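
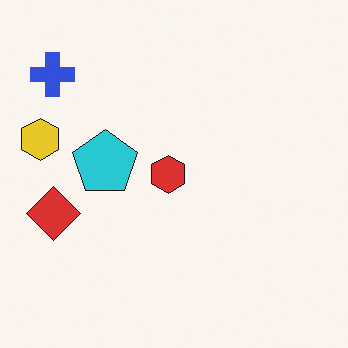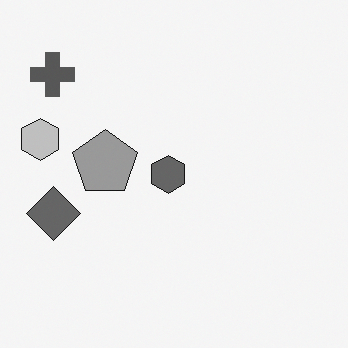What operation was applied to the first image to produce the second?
It was converted to grayscale.

All color is removed — every shape is now a shade of grey.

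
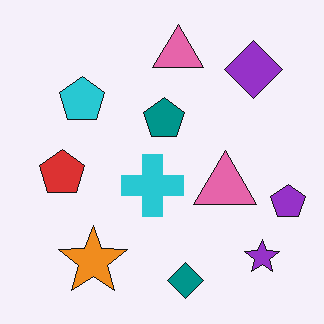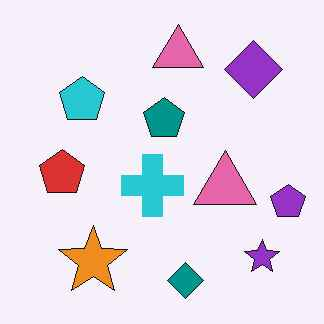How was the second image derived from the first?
The second image is the first JPEG-compressed with visible artifacts.

Blocky 8×8 compression artifacts appear around shape edges and the flat background shows ringing — characteristic JPEG degradation.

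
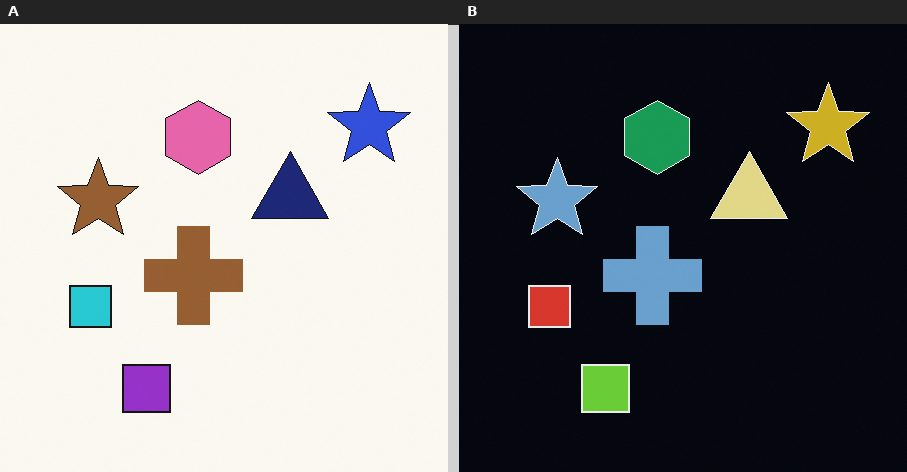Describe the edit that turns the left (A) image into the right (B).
It was color-inverted (negative).

The light background has become dark and every shape's color is its complement — a photographic negative.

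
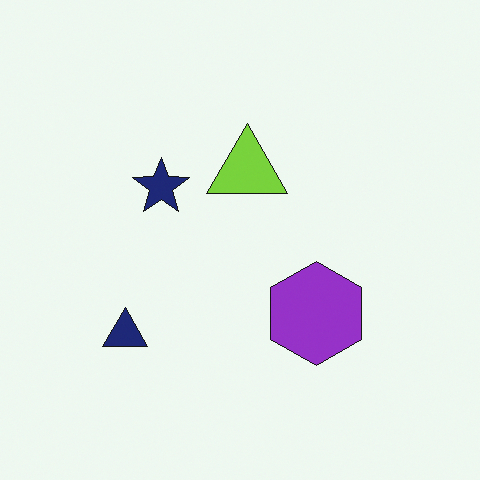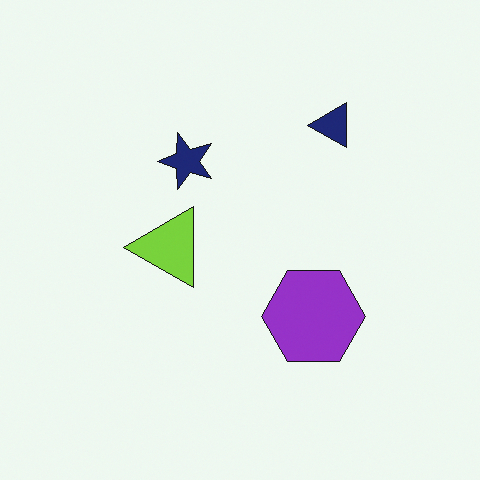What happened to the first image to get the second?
This is the original image transposed (reflected across the top-left ↔ bottom-right diagonal).

Shapes have swapped their row and column positions — what was in the top-right is now in the bottom-left — a diagonal reflection.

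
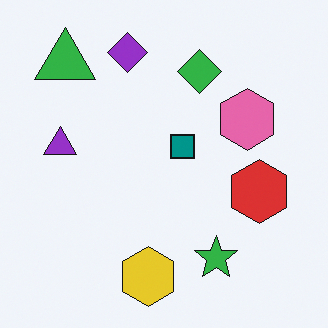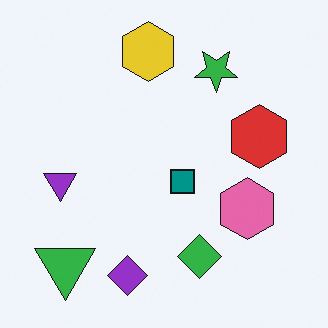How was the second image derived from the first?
This is the original image flipped vertically (top ↔ bottom).

The purple diamond is in the top of the first image and the bottom of the second — shapes on opposite sides of the horizontal midline have swapped in a mirror flip.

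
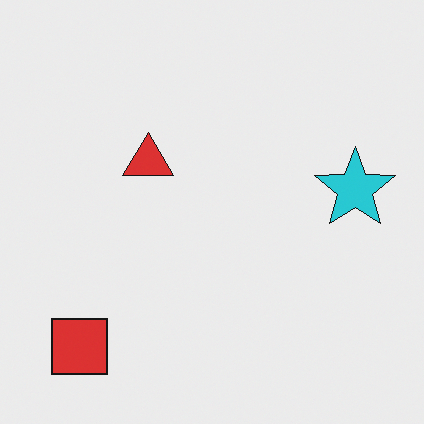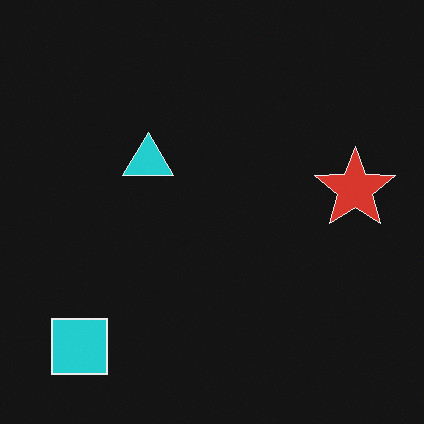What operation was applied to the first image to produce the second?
The transformation is: color-inverted (negative).

The light background has become dark and every shape's color is its complement — a photographic negative.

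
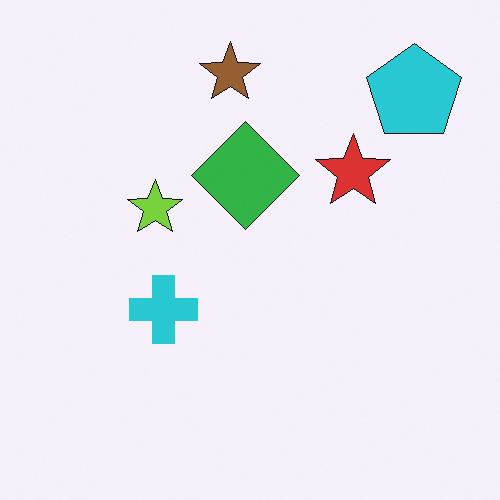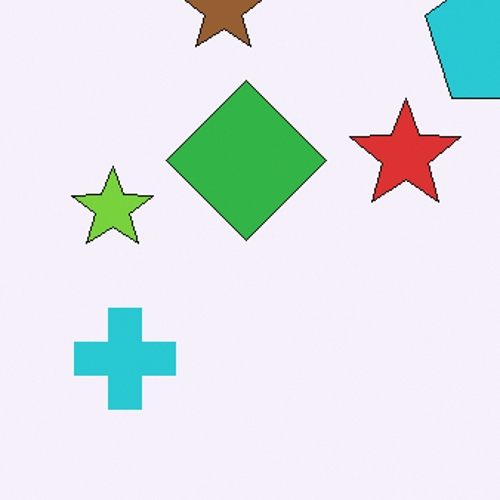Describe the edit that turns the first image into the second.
The image was cropped slightly and scaled back up.

The visible shapes are larger and the field of view is narrower; shapes near the original edges may be partly or wholly outside the frame — a crop-and-rescale.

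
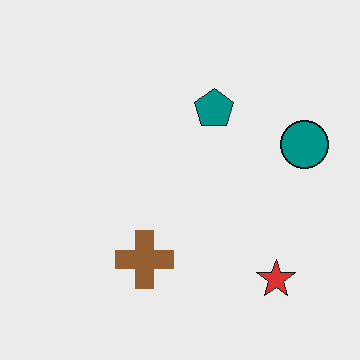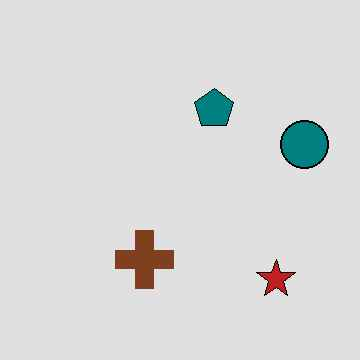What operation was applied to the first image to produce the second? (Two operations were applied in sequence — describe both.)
It was moderately posterized, then JPEG-compressed with visible artifacts.

Each flat color has snapped to a coarser quantized level — most visibly, the near-white background has dropped to a flat grey. Blocky 8×8 compression artifacts appear around shape edges and the flat background shows ringing — characteristic JPEG degradation.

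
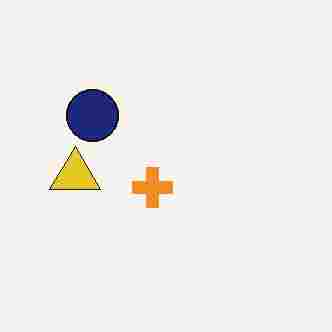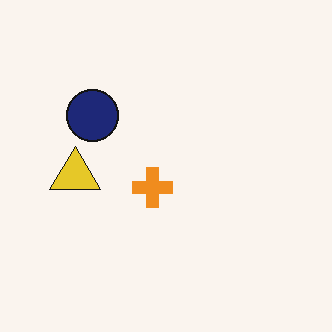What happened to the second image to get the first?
This is the original image degraded with heavy JPEG compression.

Blocky 8×8 compression artifacts appear around shape edges and the flat background shows ringing — characteristic JPEG degradation.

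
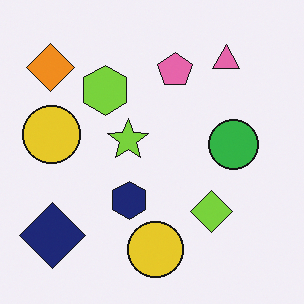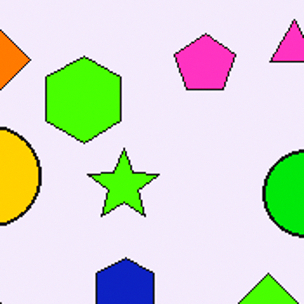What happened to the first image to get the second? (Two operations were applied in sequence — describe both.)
It was cropped to a noticeably smaller region and rescaled, then made much more vivid (saturation change).

The visible shapes are larger and the field of view is narrower; shapes near the original edges may be partly or wholly outside the frame — a crop-and-rescale. All colors are more vivid — a global saturation change.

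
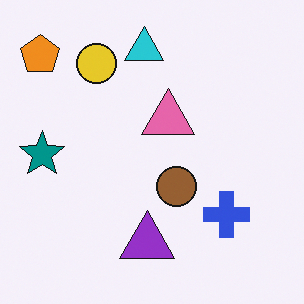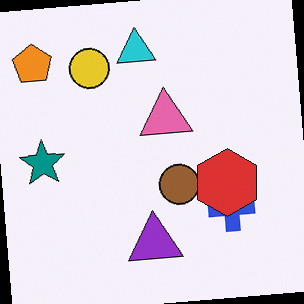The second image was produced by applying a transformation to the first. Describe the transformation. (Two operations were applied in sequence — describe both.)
Rotated counter-clockwise by a slight angle, then overlaid with an additional red hexagon.

Every shape is tilted by the same angle and the image corners show triangular fill wedges — a whole-image rotation by a non-right angle. A red hexagon appears in the second image that is absent from the first.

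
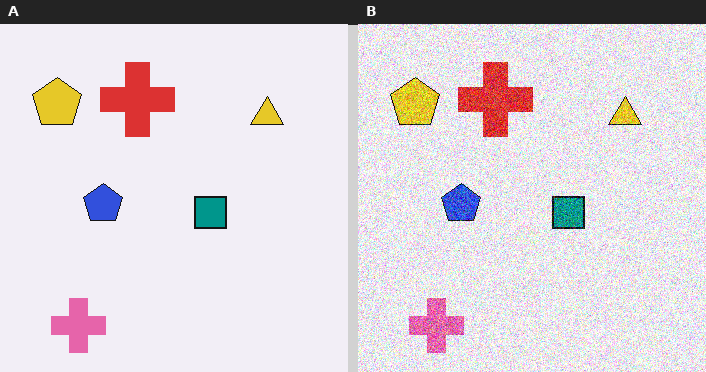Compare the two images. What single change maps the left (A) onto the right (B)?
The transformation is: degraded with strong gaussian noise.

Random speckle covers the whole image, including the flat background.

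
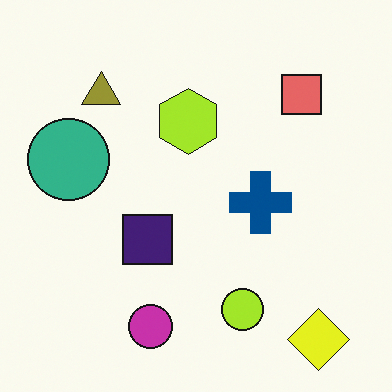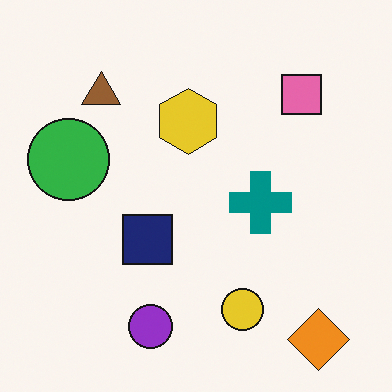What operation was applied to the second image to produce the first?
This is the original image hue-shifted slightly.

Every shape's color has rotated by the same amount around the hue wheel — a uniform hue shift.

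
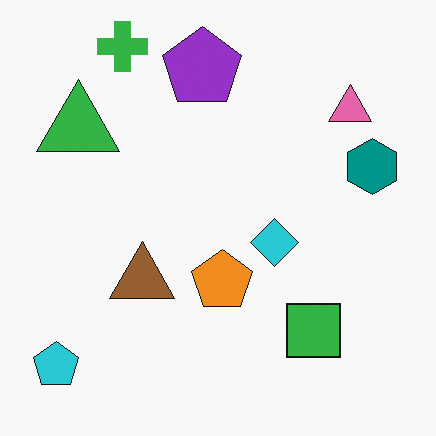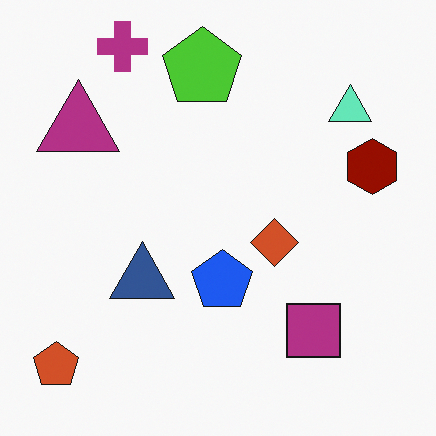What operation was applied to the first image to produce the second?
Hue-shifted through roughly half the color wheel.

Every shape's color has rotated by the same amount around the hue wheel — a uniform hue shift.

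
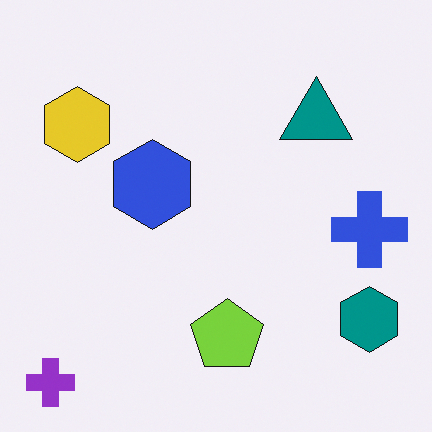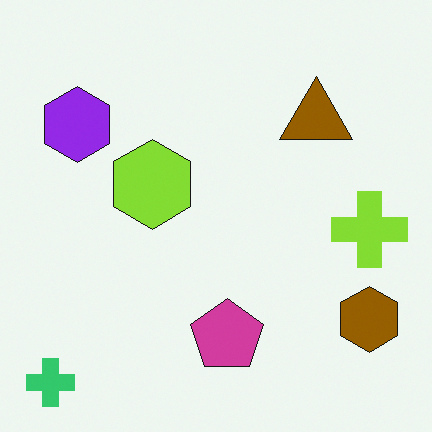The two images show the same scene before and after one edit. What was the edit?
The transformation is: hue-shifted by a large amount.

Every shape's color has rotated by the same amount around the hue wheel — a uniform hue shift.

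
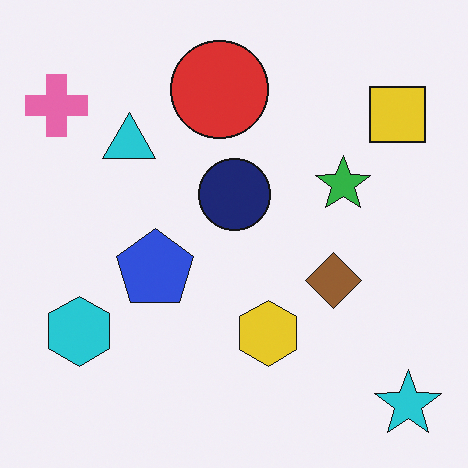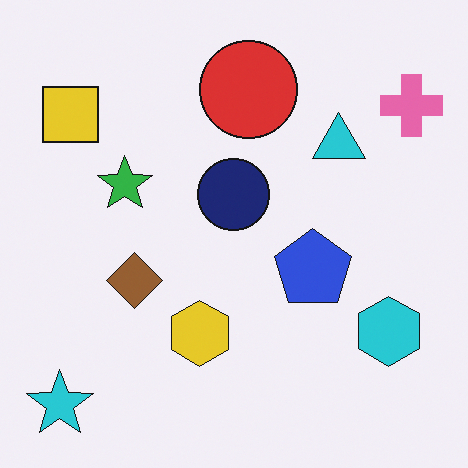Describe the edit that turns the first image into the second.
This is the original image flipped horizontally (left ↔ right).

The pink cross is in the top-left of the first image and the top-right of the second — shapes on opposite sides of the vertical midline have swapped in a mirror flip.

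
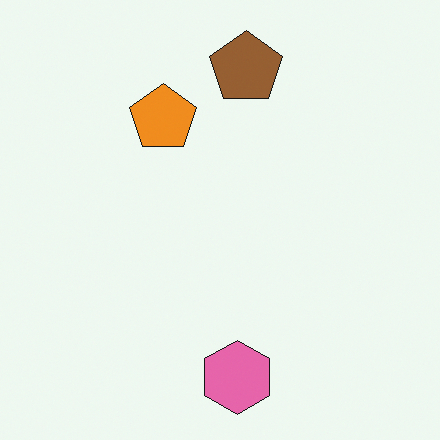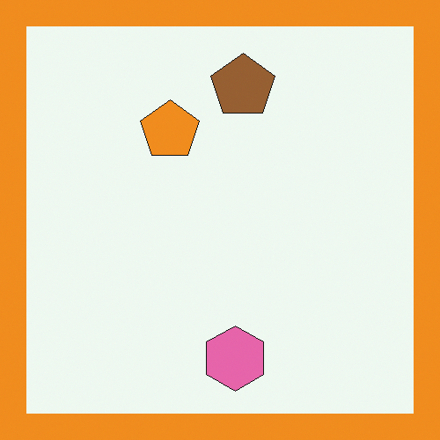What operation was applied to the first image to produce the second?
It was framed with a orange border.

A solid orange frame runs around the edge of the second image, with the content slightly shrunk inside it.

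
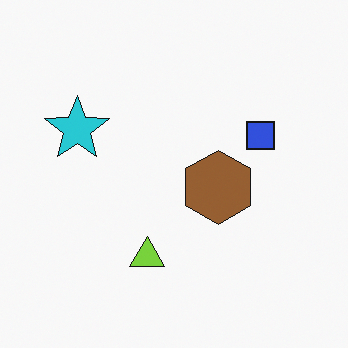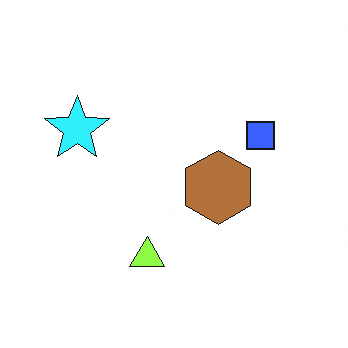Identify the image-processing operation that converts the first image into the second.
Brightened a little.

Every pixel — background and shapes alike — is uniformly brightened.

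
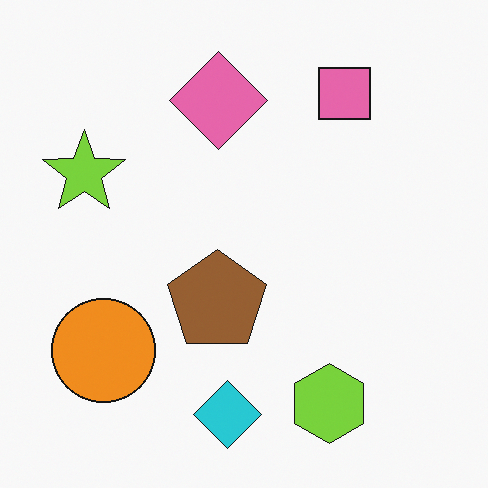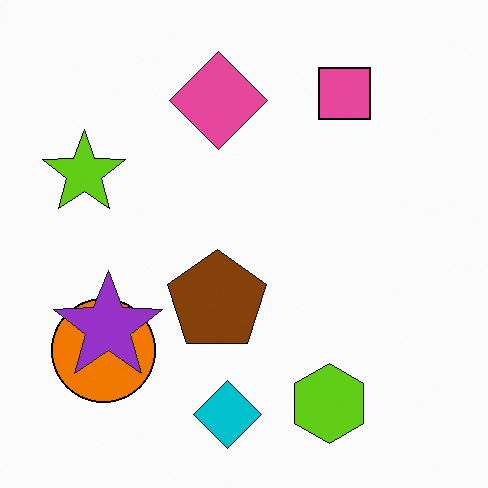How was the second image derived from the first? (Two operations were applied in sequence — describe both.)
The transformation is: given slightly increased contrast, then overlaid with an additional purple star.

Tones are pushed away from mid-grey across the whole image — a global contrast change. A purple star appears in the second image that is absent from the first.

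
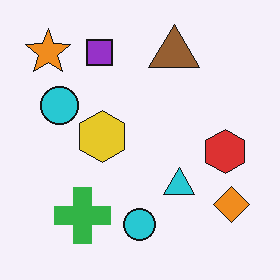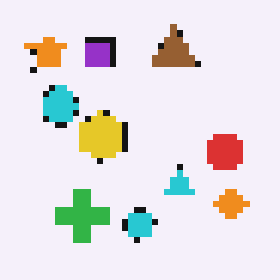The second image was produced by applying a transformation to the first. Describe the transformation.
It was moderately pixelated.

Shapes are reduced to large square blocks; fine edges and outlines are lost — a downscale-then-upscale (mosaic) effect.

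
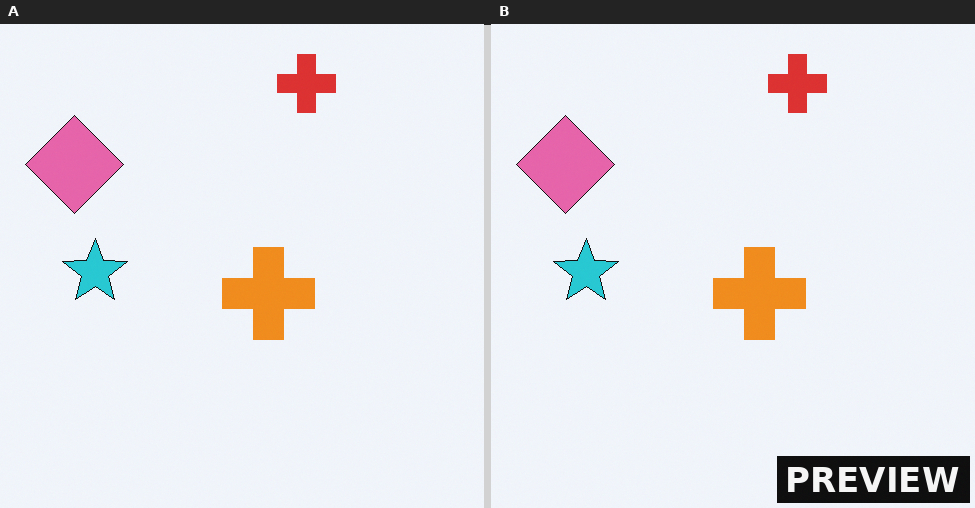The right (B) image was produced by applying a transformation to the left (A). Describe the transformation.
This is the original image watermarked with the text "PREVIEW" in the lower-right corner.

A dark label reading "PREVIEW" appears in the lower-right corner.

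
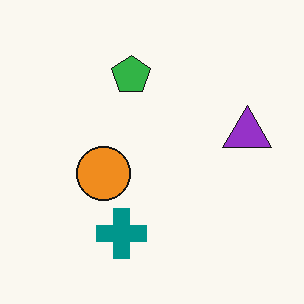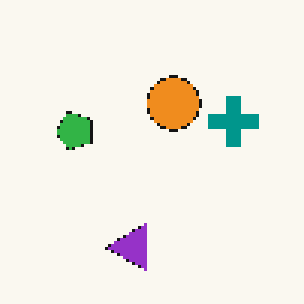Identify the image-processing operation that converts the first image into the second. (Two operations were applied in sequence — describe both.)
The second image is the first lightly pixelated (a mild mosaic effect), then transposed (reflected across the top-left ↔ bottom-right diagonal).

Shapes are reduced to large square blocks; fine edges and outlines are lost — a downscale-then-upscale (mosaic) effect. Shapes have swapped their row and column positions — what was in the top-right is now in the bottom-left — a diagonal reflection.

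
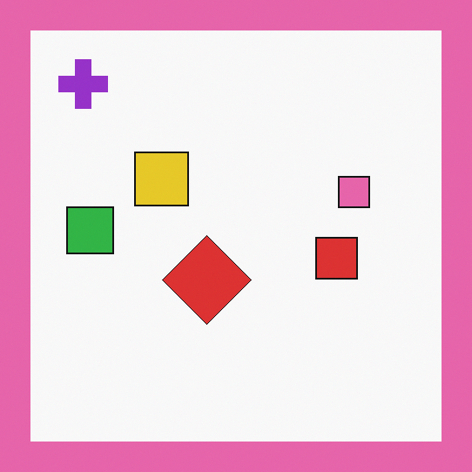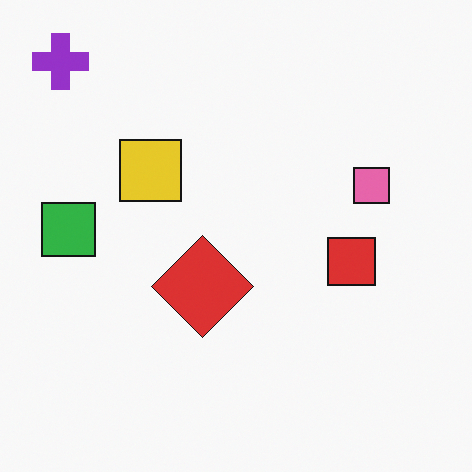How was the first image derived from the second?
It was framed with a pink border.

A solid pink frame runs around the edge of the first image, with the content slightly shrunk inside it.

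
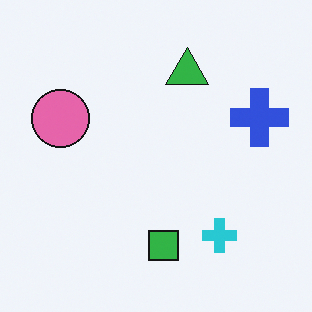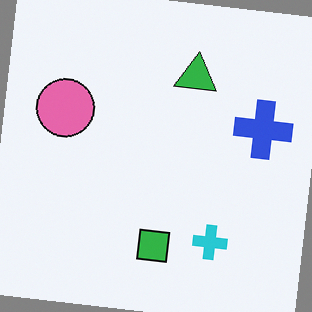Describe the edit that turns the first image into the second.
The second image is the first rotated clockwise by a small amount.

Every shape is tilted by the same angle and the image corners show triangular fill wedges — a whole-image rotation by a non-right angle.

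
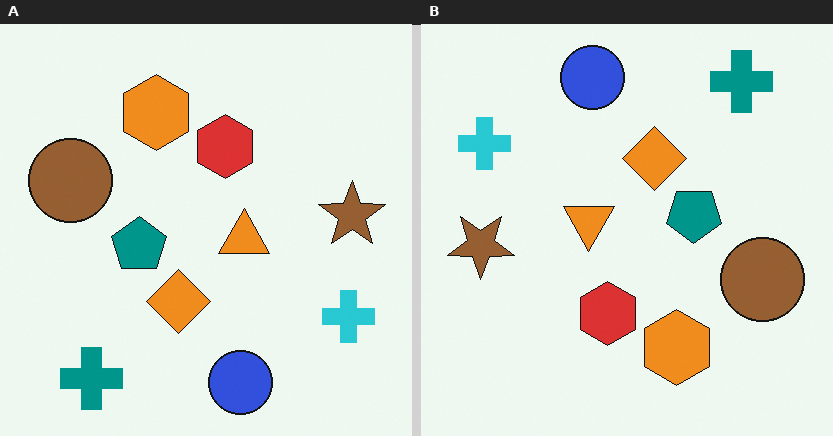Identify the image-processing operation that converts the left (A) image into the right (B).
The transformation is: rotated 180°.

The teal cross sits in the bottom-left of the left (A) image and the top-right of the right (B) — consistent with a whole-image 180° rotation.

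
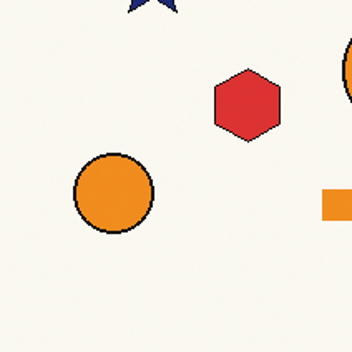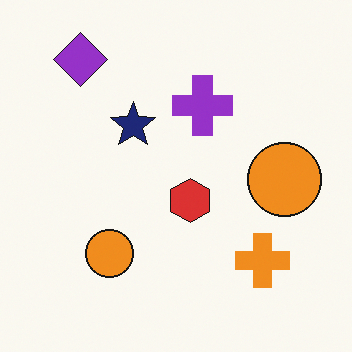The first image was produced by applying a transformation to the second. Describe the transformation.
The image was cropped to a noticeably smaller region and rescaled.

The visible shapes are larger and the field of view is narrower; shapes near the original edges may be partly or wholly outside the frame — a crop-and-rescale.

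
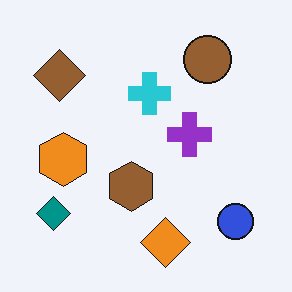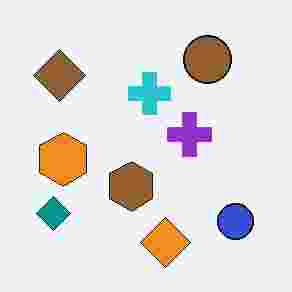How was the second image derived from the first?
The transformation is: heavily JPEG-compressed with obvious blocking artifacts.

Blocky 8×8 compression artifacts appear around shape edges and the flat background shows ringing — characteristic JPEG degradation.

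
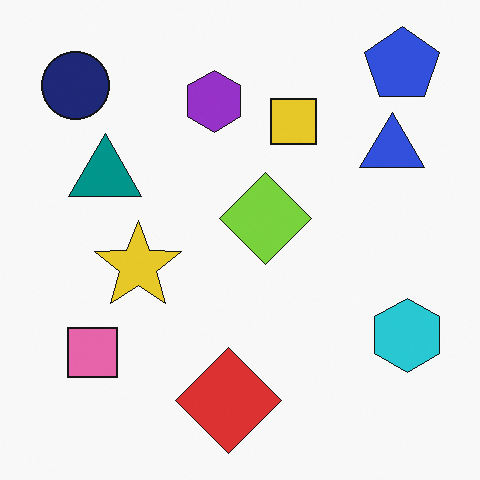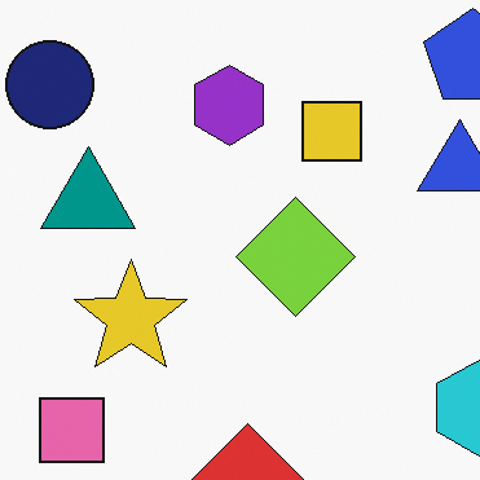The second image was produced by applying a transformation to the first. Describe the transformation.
Cropped slightly and scaled back up.

The visible shapes are larger and the field of view is narrower; shapes near the original edges may be partly or wholly outside the frame — a crop-and-rescale.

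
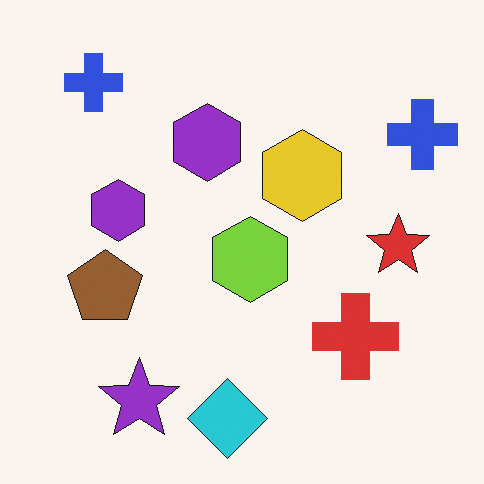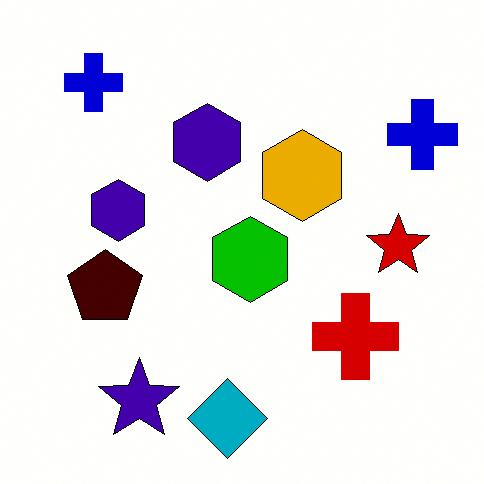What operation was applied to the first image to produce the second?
Boosted in contrast.

Tones are pushed away from mid-grey across the whole image — a global contrast change.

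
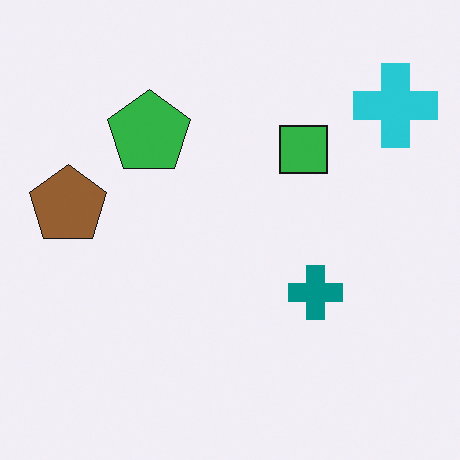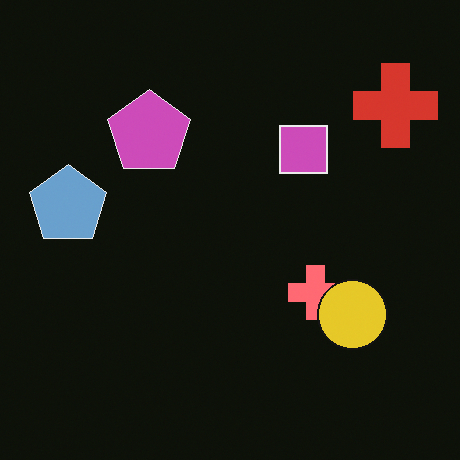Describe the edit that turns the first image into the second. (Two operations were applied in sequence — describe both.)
The second image is the first color-inverted (negative), then overlaid with an additional yellow circle.

The light background has become dark and every shape's color is its complement — a photographic negative. A yellow circle appears in the second image that is absent from the first.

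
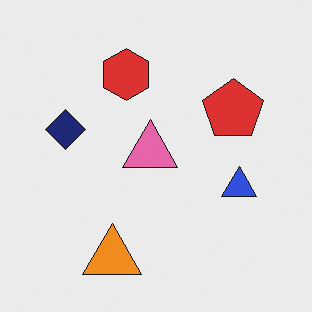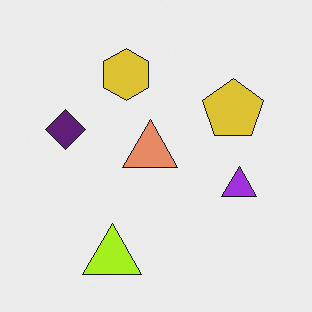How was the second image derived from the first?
This is the original image hue-shifted by a small amount.

Every shape's color has rotated by the same amount around the hue wheel — a uniform hue shift.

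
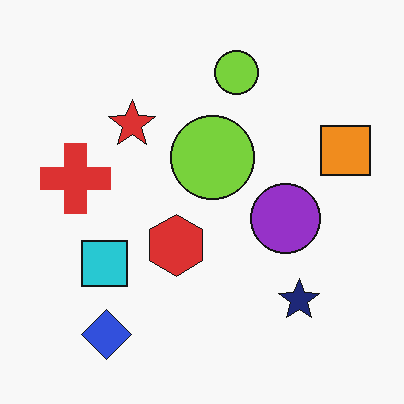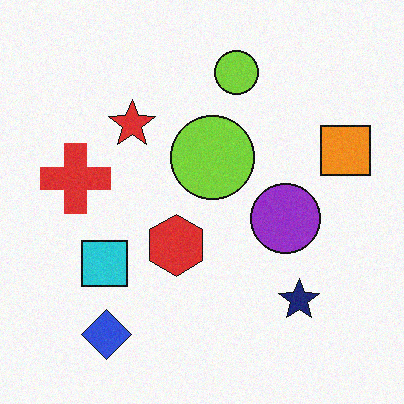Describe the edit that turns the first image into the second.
Degraded with a light layer of grain.

Random speckle covers the whole image, including the flat background.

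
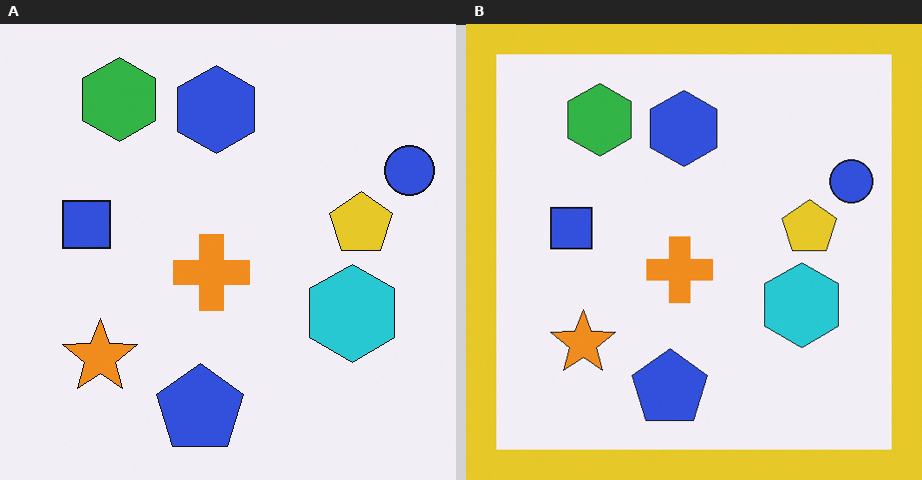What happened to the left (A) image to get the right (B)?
Framed with a yellow border.

A solid yellow frame runs around the edge of the right (B) image, with the content slightly shrunk inside it.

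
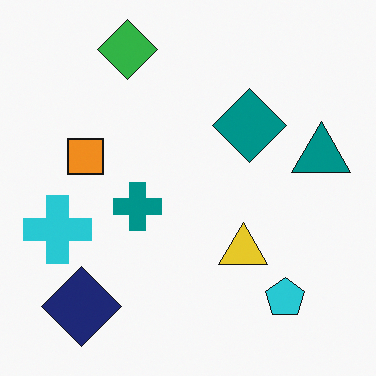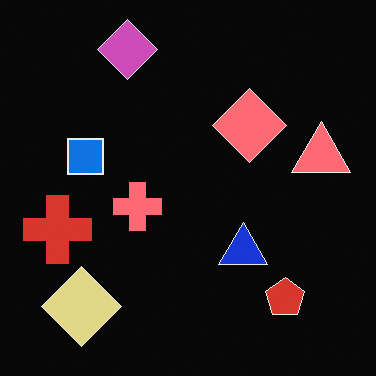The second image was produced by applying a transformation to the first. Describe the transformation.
Color-inverted (negative).

The light background has become dark and every shape's color is its complement — a photographic negative.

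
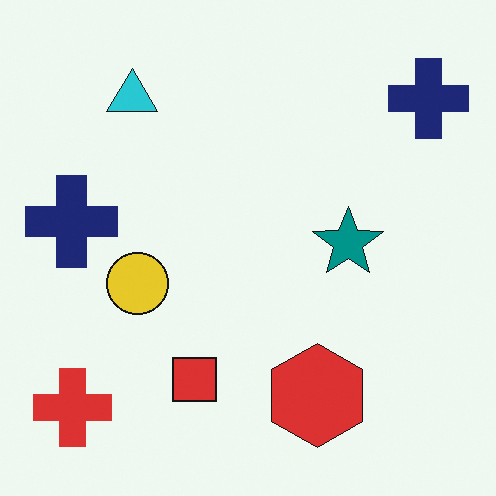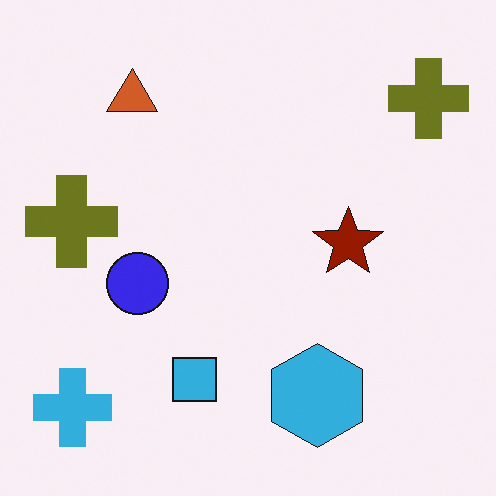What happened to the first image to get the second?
This is the original image hue-shifted through roughly half the color wheel.

Every shape's color has rotated by the same amount around the hue wheel — a uniform hue shift.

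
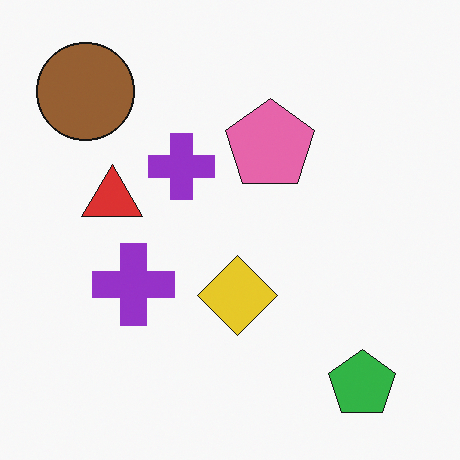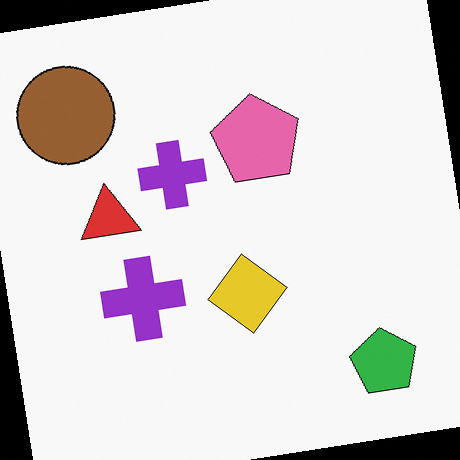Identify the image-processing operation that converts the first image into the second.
The second image is the first rotated counter-clockwise by a few degrees.

Every shape is tilted by the same angle and the image corners show triangular fill wedges — a whole-image rotation by a non-right angle.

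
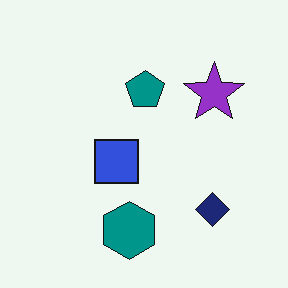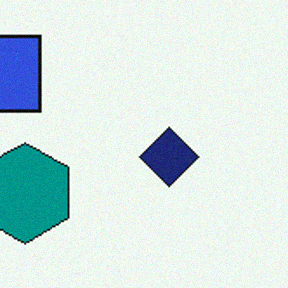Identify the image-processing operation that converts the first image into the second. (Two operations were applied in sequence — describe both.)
This is the original image cropped to a noticeably smaller region and rescaled, then degraded with a light layer of grain.

The visible shapes are larger and the field of view is narrower; shapes near the original edges may be partly or wholly outside the frame — a crop-and-rescale. Random speckle covers the whole image, including the flat background.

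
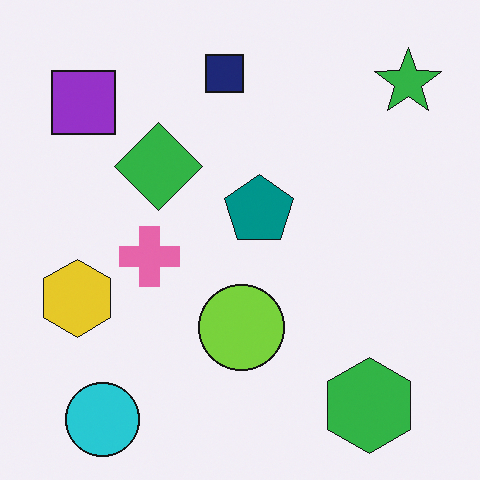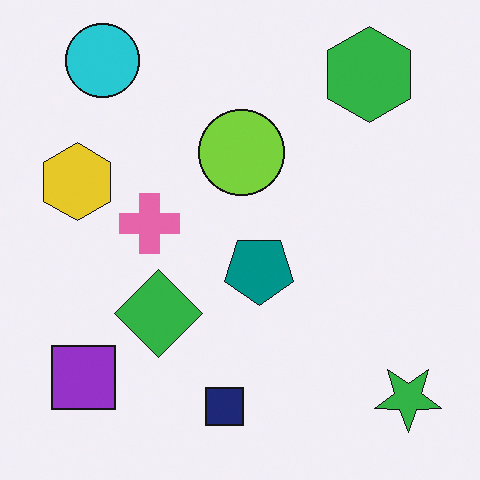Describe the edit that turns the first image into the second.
The image was flipped vertically (top ↔ bottom).

The cyan circle is in the bottom-left of the first image and the top-left of the second — shapes on opposite sides of the horizontal midline have swapped in a mirror flip.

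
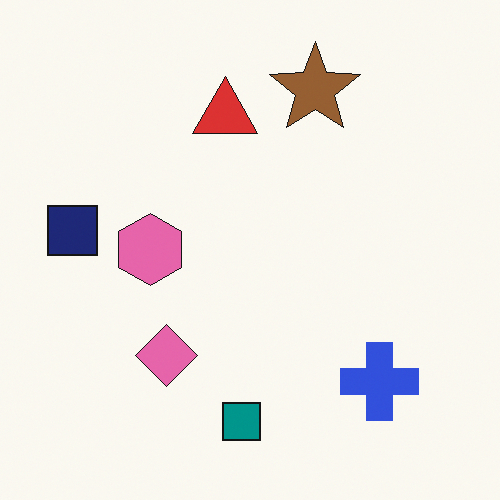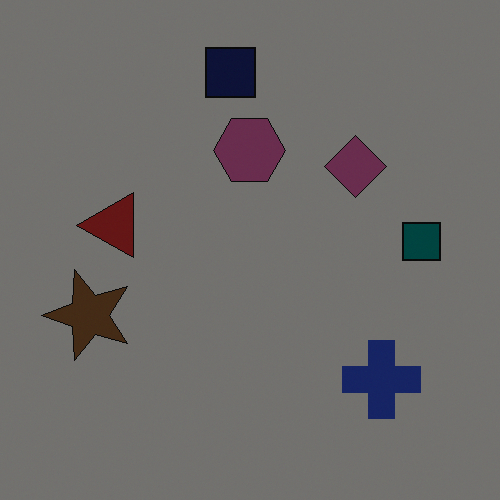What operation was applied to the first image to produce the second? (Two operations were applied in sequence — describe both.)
This is the original image transposed (reflected across the top-left ↔ bottom-right diagonal), then noticeably darkened.

Shapes have swapped their row and column positions — what was in the top-right is now in the bottom-left — a diagonal reflection. Every pixel — background and shapes alike — is uniformly darkened.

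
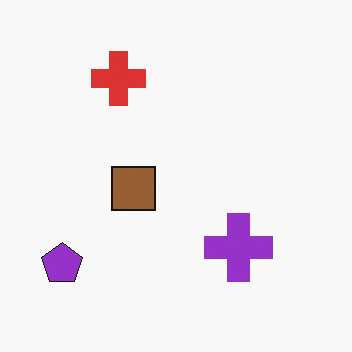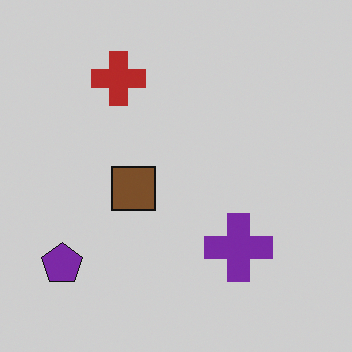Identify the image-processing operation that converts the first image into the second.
The image was darkened a little.

Every pixel — background and shapes alike — is uniformly darkened.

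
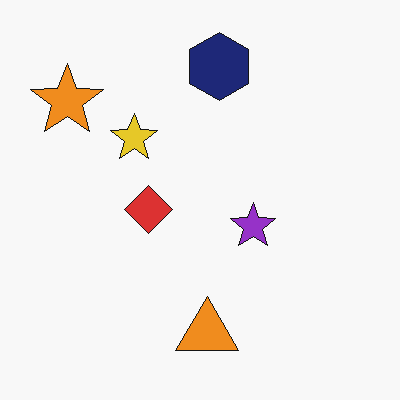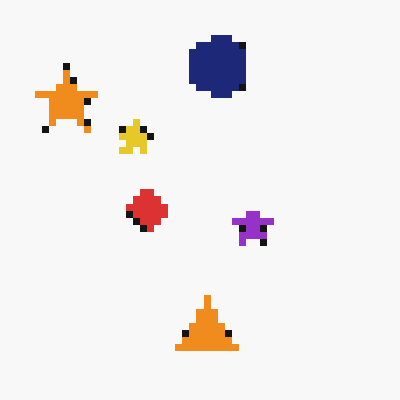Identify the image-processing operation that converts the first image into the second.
This is the original image pixelated into visible square blocks.

Shapes are reduced to large square blocks; fine edges and outlines are lost — a downscale-then-upscale (mosaic) effect.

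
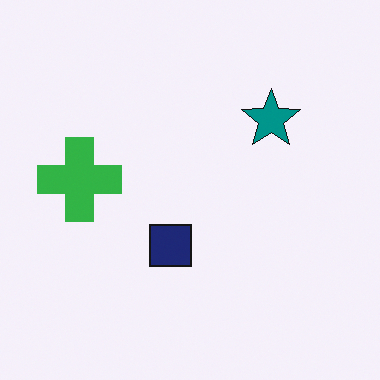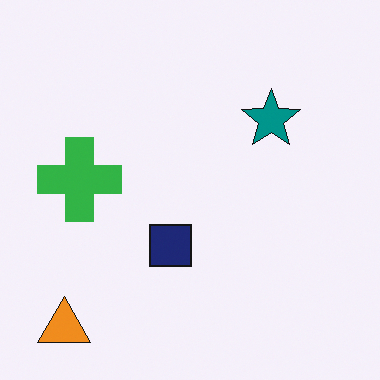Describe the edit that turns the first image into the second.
It was overlaid with an additional orange triangle.

An orange triangle appears in the second image that is absent from the first.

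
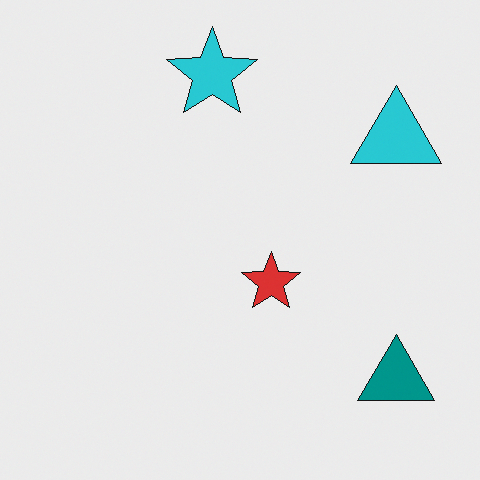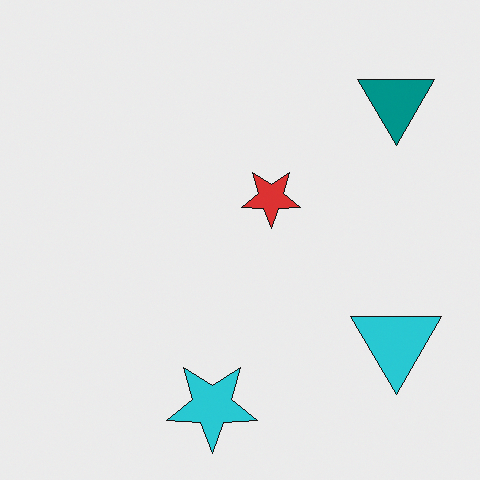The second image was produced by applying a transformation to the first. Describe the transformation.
The image was flipped vertically (top ↔ bottom).

The cyan star is in the top of the first image and the bottom of the second — shapes on opposite sides of the horizontal midline have swapped in a mirror flip.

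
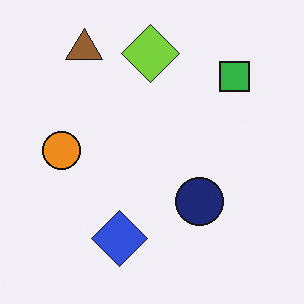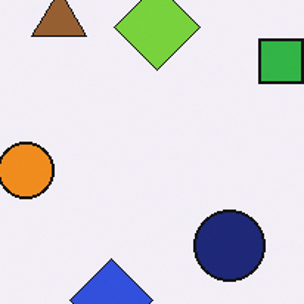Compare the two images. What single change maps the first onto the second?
It was cropped to a modestly smaller region and rescaled.

The visible shapes are larger and the field of view is narrower; shapes near the original edges may be partly or wholly outside the frame — a crop-and-rescale.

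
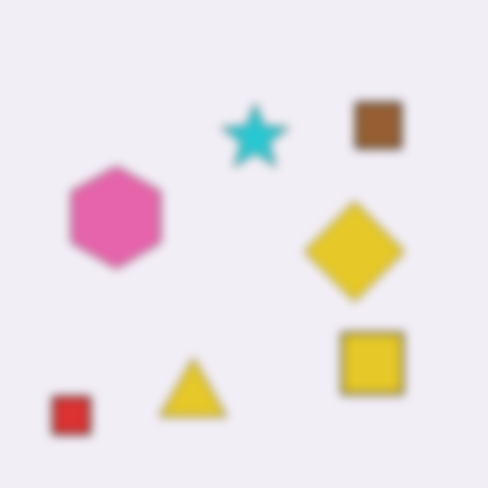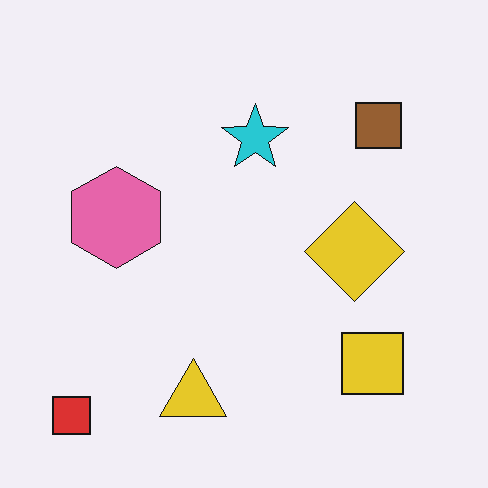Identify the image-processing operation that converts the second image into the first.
It was heavily blurred.

Shape edges and outlines are uniformly softened across the whole image.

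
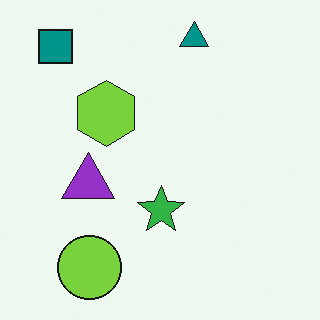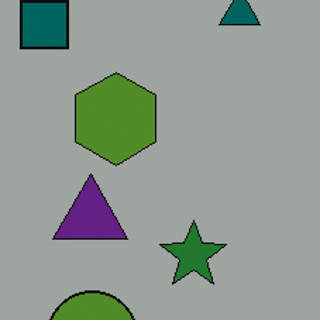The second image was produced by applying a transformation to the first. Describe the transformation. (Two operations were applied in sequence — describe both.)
The transformation is: cropped to a modestly smaller region and rescaled, then noticeably darkened.

The visible shapes are larger and the field of view is narrower; shapes near the original edges may be partly or wholly outside the frame — a crop-and-rescale. Every pixel — background and shapes alike — is uniformly darkened.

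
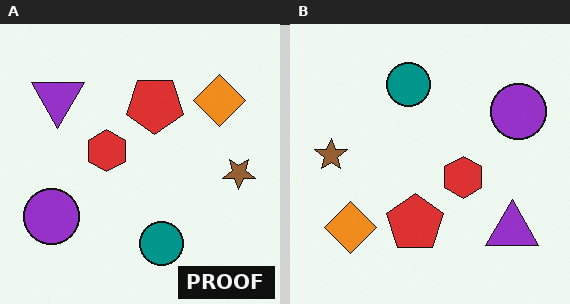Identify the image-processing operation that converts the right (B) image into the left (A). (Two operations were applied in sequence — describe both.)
The left (A) image is the right (B) rotated 180°, then watermarked with the text "PROOF" in the lower-right corner.

The purple triangle sits in the bottom-right of the right (B) image and the top-left of the left (A) — consistent with a whole-image 180° rotation. A dark label reading "PROOF" appears in the lower-right corner.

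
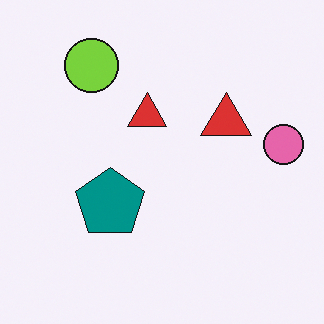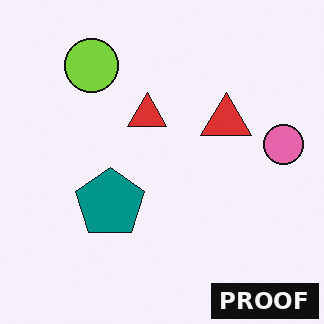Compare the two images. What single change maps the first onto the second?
It was watermarked with the text "PROOF" in the lower-right corner.

A dark label reading "PROOF" appears in the lower-right corner.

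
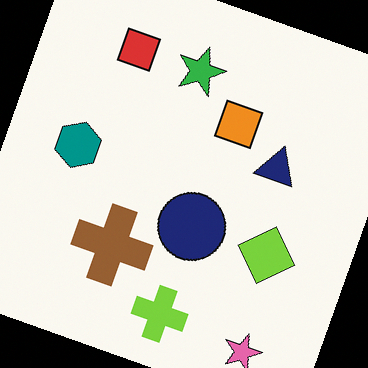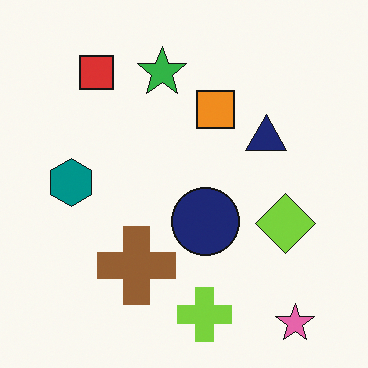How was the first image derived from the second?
This is the original image rotated clockwise by a moderate amount.

Every shape is tilted by the same angle and the image corners show triangular fill wedges — a whole-image rotation by a non-right angle.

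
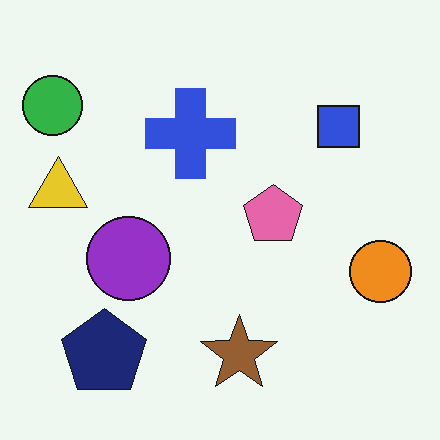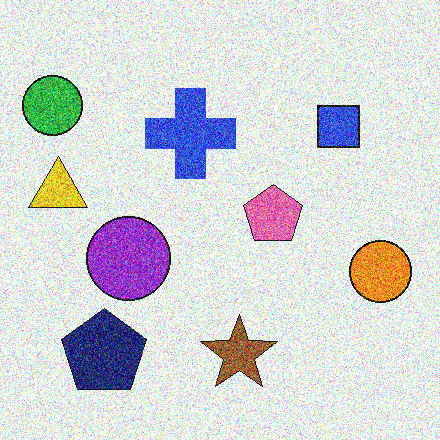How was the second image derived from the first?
The second image is the first degraded with strong gaussian noise.

Random speckle covers the whole image, including the flat background.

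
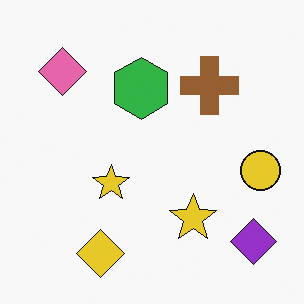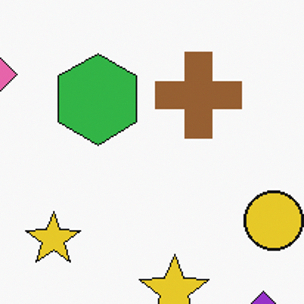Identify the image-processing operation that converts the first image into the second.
The second image is the first cropped slightly and scaled back up.

The visible shapes are larger and the field of view is narrower; shapes near the original edges may be partly or wholly outside the frame — a crop-and-rescale.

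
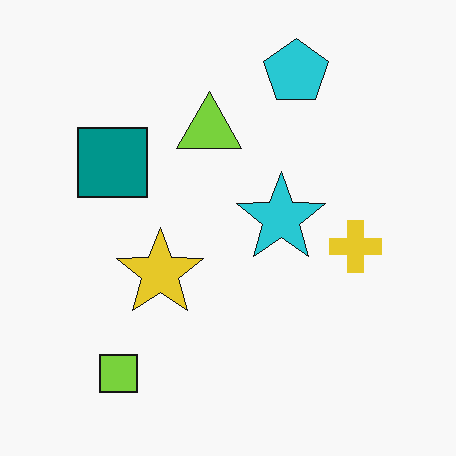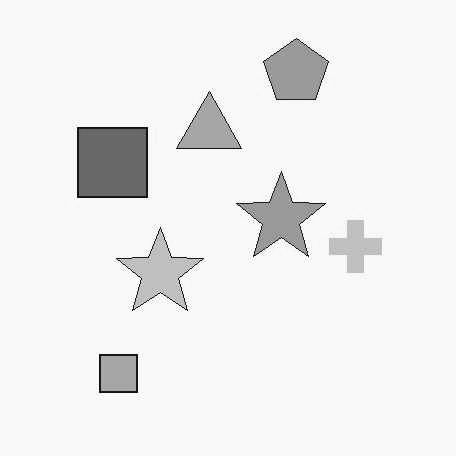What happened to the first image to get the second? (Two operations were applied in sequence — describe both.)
The transformation is: JPEG-compressed with visible artifacts, then converted to grayscale.

Blocky 8×8 compression artifacts appear around shape edges and the flat background shows ringing — characteristic JPEG degradation. All color is removed — every shape is now a shade of grey.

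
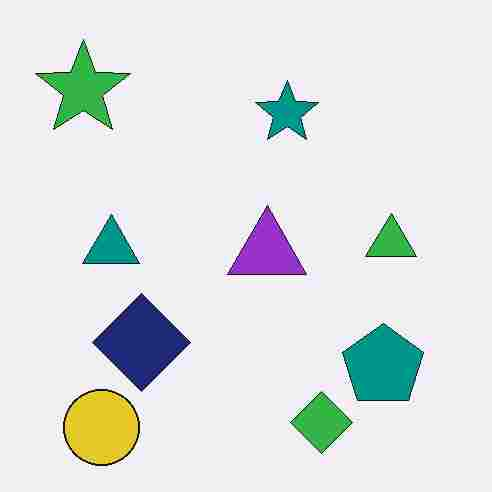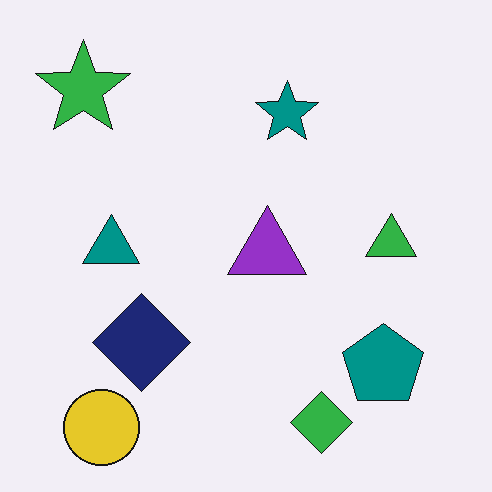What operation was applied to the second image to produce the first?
The image was heavily JPEG-compressed with obvious blocking artifacts.

Blocky 8×8 compression artifacts appear around shape edges and the flat background shows ringing — characteristic JPEG degradation.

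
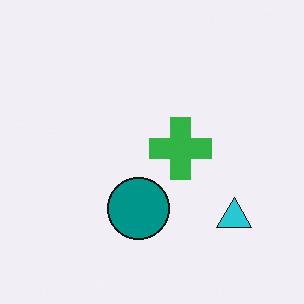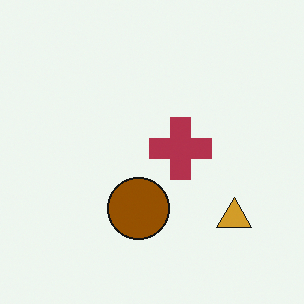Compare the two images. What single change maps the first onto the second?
This is the original image hue-shifted through roughly half the color wheel.

Every shape's color has rotated by the same amount around the hue wheel — a uniform hue shift.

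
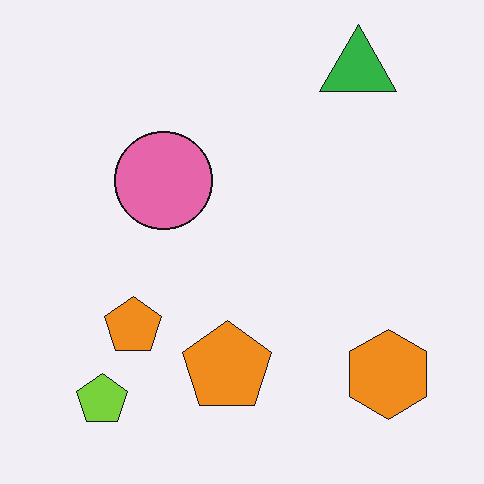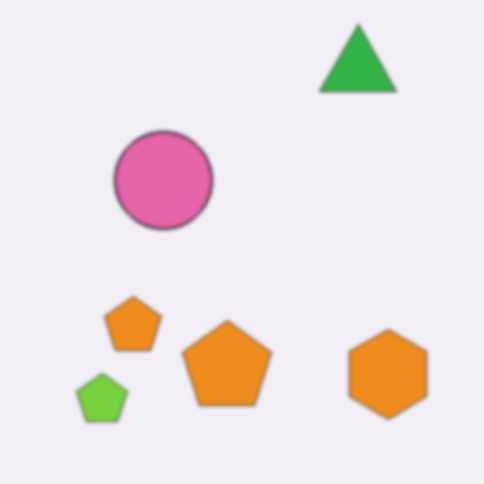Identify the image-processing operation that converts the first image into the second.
Given a subtle gaussian blur.

Shape edges and outlines are uniformly softened across the whole image.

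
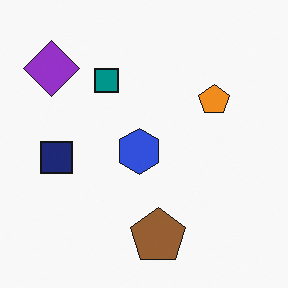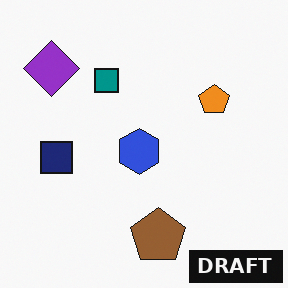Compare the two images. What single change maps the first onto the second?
The second image is the first watermarked with the text "DRAFT" in the lower-right corner.

A dark label reading "DRAFT" appears in the lower-right corner.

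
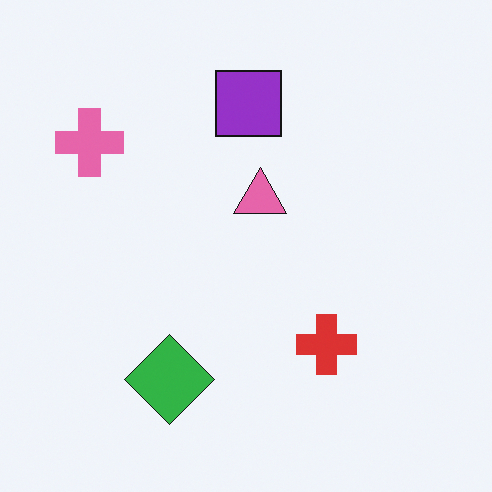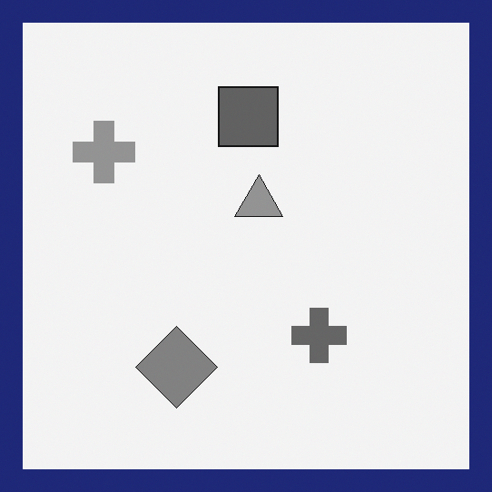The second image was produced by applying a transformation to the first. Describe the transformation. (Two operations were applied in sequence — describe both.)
It was converted to grayscale, then framed with a navy border.

All color is removed — every shape is now a shade of grey. A solid navy frame runs around the edge of the second image, with the content slightly shrunk inside it.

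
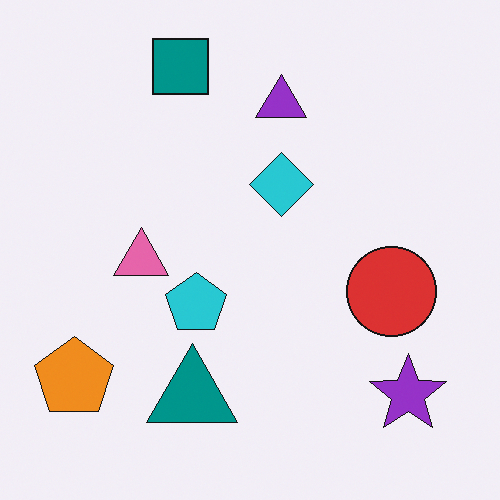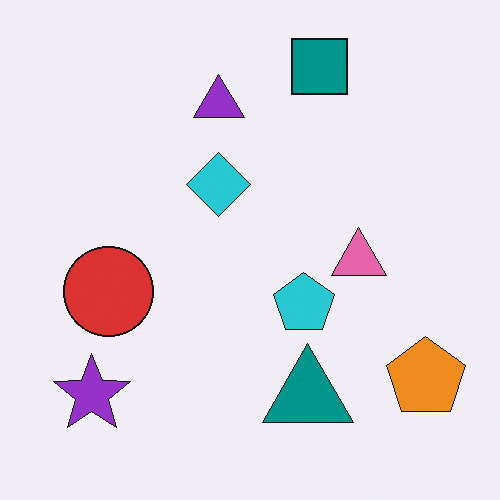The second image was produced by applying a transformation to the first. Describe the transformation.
The second image is the first flipped horizontally (left ↔ right).

The orange pentagon is in the bottom-left of the first image and the bottom-right of the second — shapes on opposite sides of the vertical midline have swapped in a mirror flip.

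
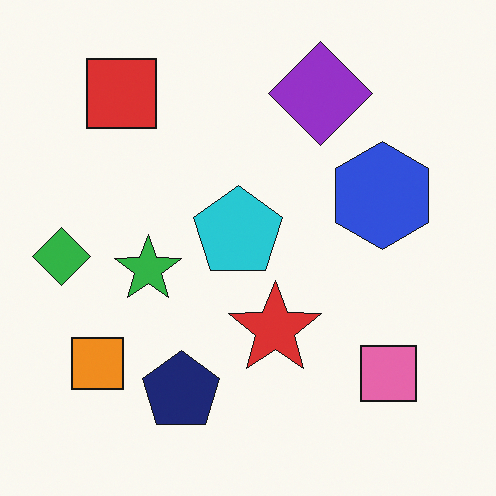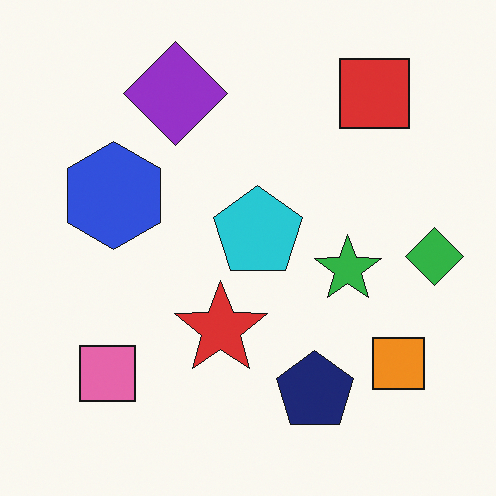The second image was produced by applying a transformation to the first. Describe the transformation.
Flipped horizontally (left ↔ right).

The green diamond is in the left of the first image and the right of the second — shapes on opposite sides of the vertical midline have swapped in a mirror flip.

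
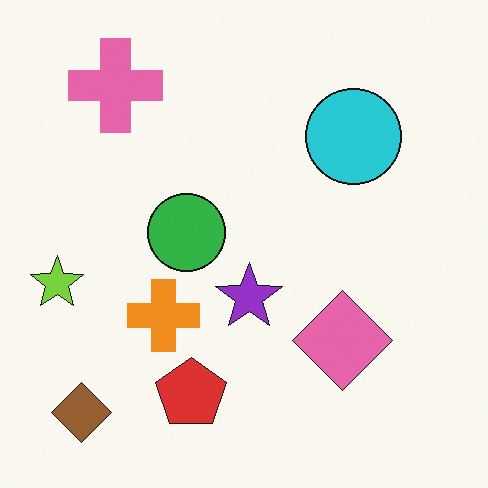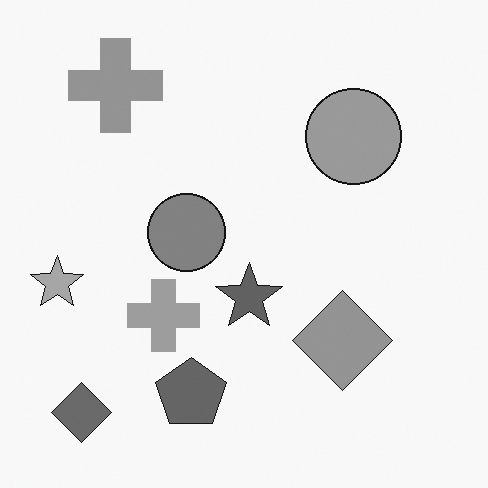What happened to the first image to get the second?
The transformation is: converted to grayscale.

All color is removed — every shape is now a shade of grey.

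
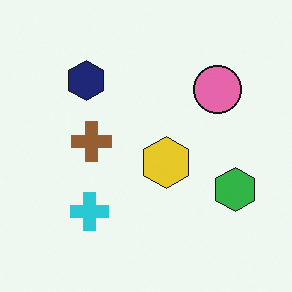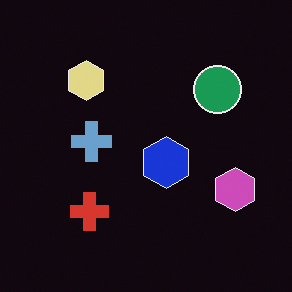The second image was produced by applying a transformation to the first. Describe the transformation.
Color-inverted (negative).

The light background has become dark and every shape's color is its complement — a photographic negative.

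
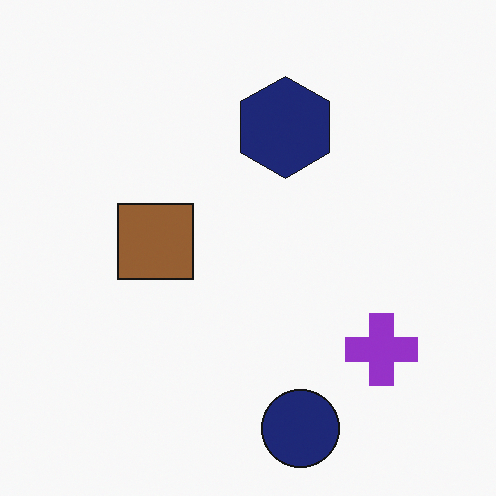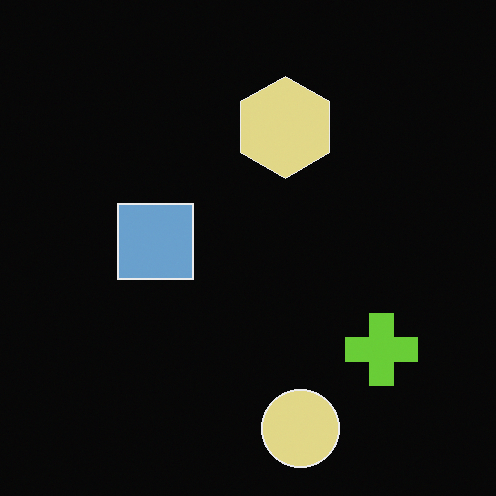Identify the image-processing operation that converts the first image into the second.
It was color-inverted (negative).

The light background has become dark and every shape's color is its complement — a photographic negative.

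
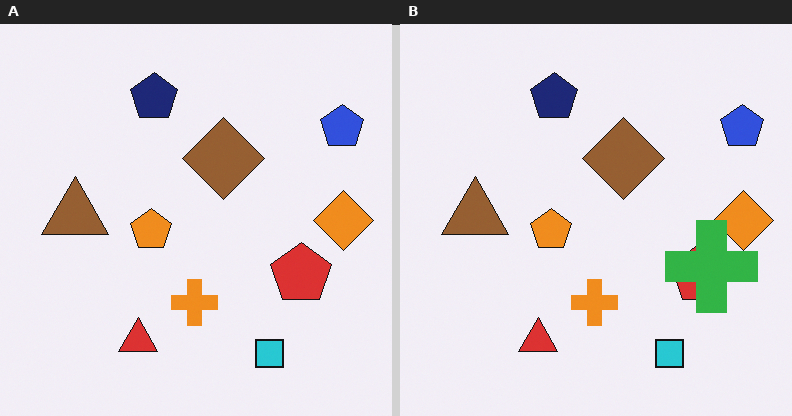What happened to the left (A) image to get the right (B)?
It was overlaid with an additional green cross.

A green cross appears in the right (B) image that is absent from the left (A).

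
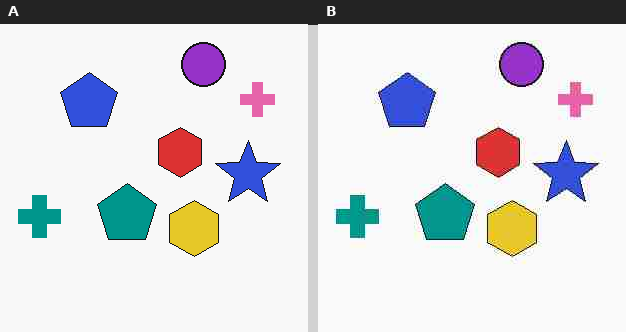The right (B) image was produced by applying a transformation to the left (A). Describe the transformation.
The image was heavily JPEG-compressed with obvious blocking artifacts.

Blocky 8×8 compression artifacts appear around shape edges and the flat background shows ringing — characteristic JPEG degradation.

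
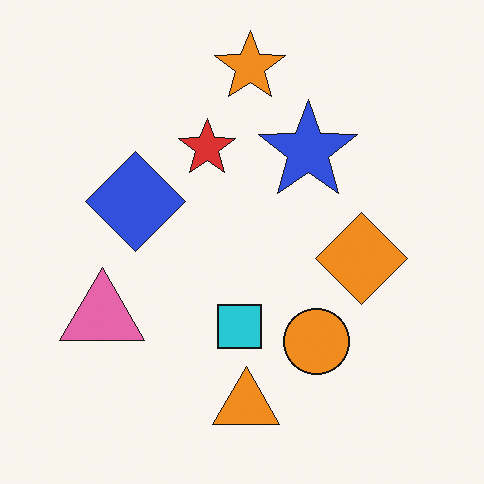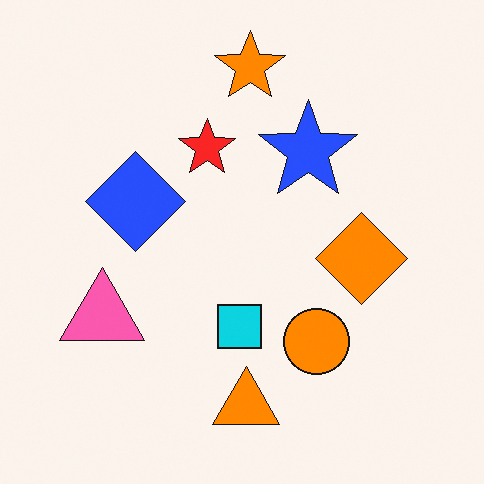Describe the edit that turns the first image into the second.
The second image is the first slightly oversaturated.

All colors are more vivid — a global saturation change.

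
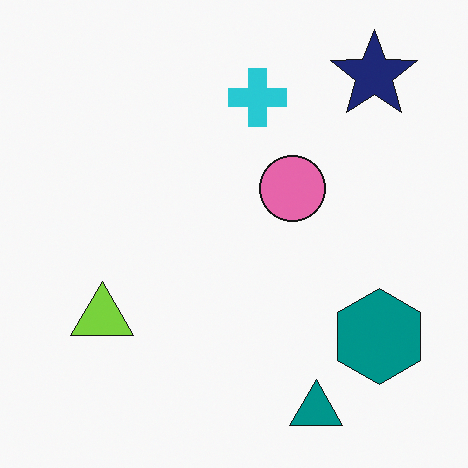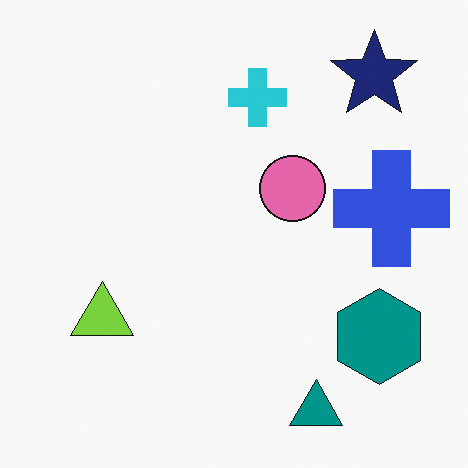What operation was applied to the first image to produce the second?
This is the original image overlaid with an additional blue cross.

A blue cross appears in the second image that is absent from the first.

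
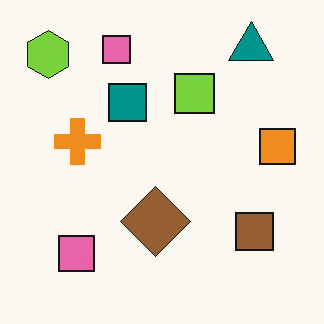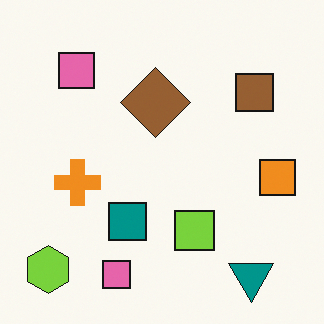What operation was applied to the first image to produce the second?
The transformation is: flipped vertically (top ↔ bottom).

The teal triangle is in the top-right of the first image and the bottom-right of the second — shapes on opposite sides of the horizontal midline have swapped in a mirror flip.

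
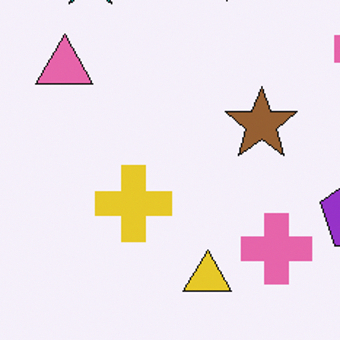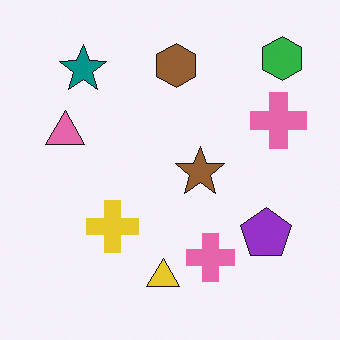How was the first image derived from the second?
It was cropped slightly and scaled back up.

The visible shapes are larger and the field of view is narrower; shapes near the original edges may be partly or wholly outside the frame — a crop-and-rescale.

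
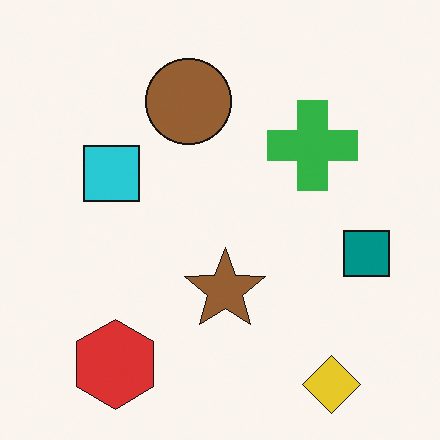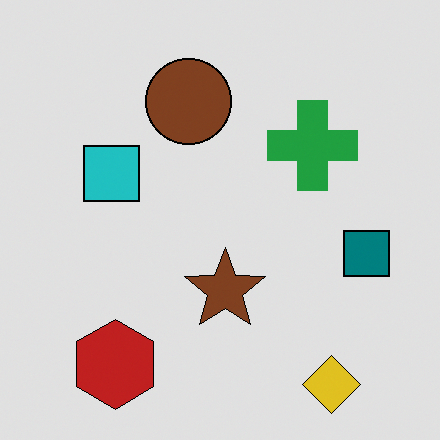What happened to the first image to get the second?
It was posterized to a reduced palette.

Each flat color has snapped to a coarser quantized level — most visibly, the near-white background has dropped to a flat grey.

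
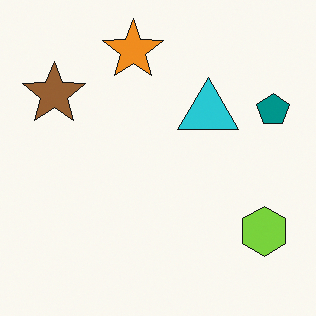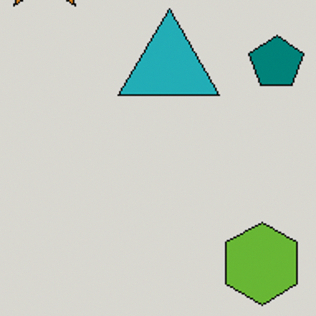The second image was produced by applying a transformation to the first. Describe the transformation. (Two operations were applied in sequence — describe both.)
The image was cropped tightly and scaled back up, then darkened a little.

The visible shapes are larger and the field of view is narrower; shapes near the original edges may be partly or wholly outside the frame — a crop-and-rescale. Every pixel — background and shapes alike — is uniformly darkened.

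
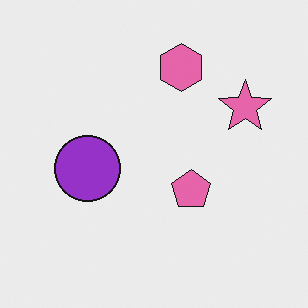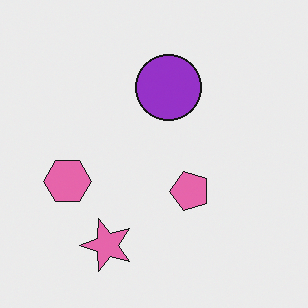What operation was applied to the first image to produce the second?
The second image is the first transposed (reflected across the top-left ↔ bottom-right diagonal).

Shapes have swapped their row and column positions — what was in the top-right is now in the bottom-left — a diagonal reflection.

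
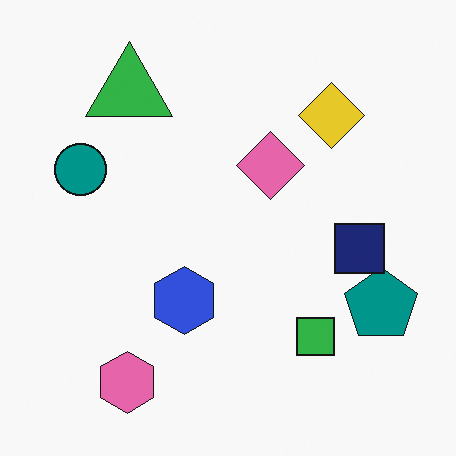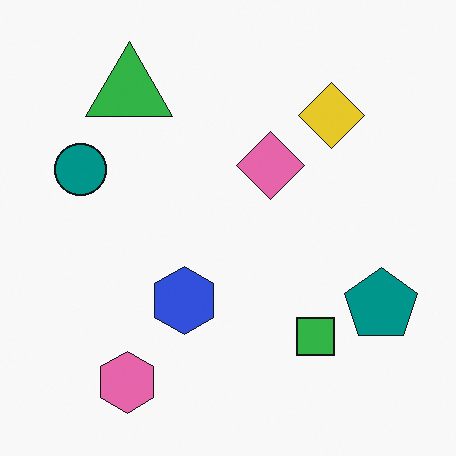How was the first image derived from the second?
The image was overlaid with an additional navy square.

A navy square appears in the first image that is absent from the second.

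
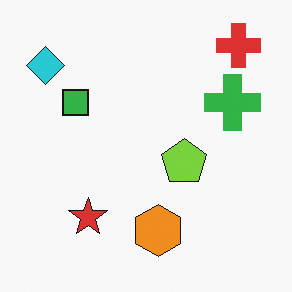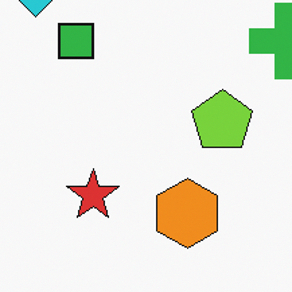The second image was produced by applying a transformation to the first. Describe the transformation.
The image was cropped to a modestly smaller region and rescaled.

The visible shapes are larger and the field of view is narrower; shapes near the original edges may be partly or wholly outside the frame — a crop-and-rescale.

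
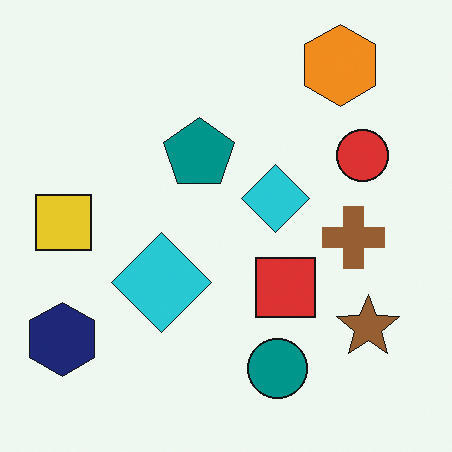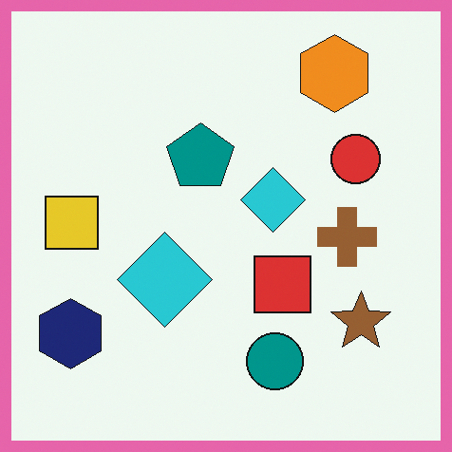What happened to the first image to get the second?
Framed with a pink border.

A solid pink frame runs around the edge of the second image, with the content slightly shrunk inside it.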